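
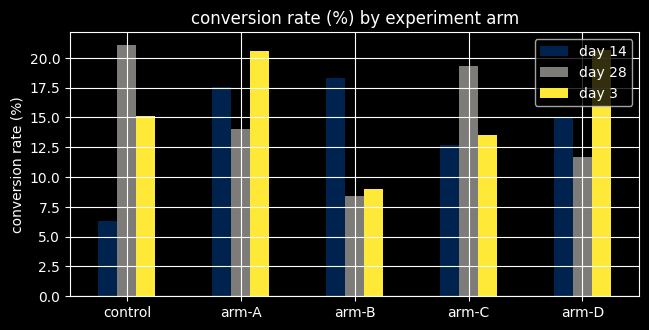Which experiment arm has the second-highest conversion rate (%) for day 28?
Top 3 for day 28: control ≈ 22, arm-C ≈ 20, arm-A ≈ 14.

arm-C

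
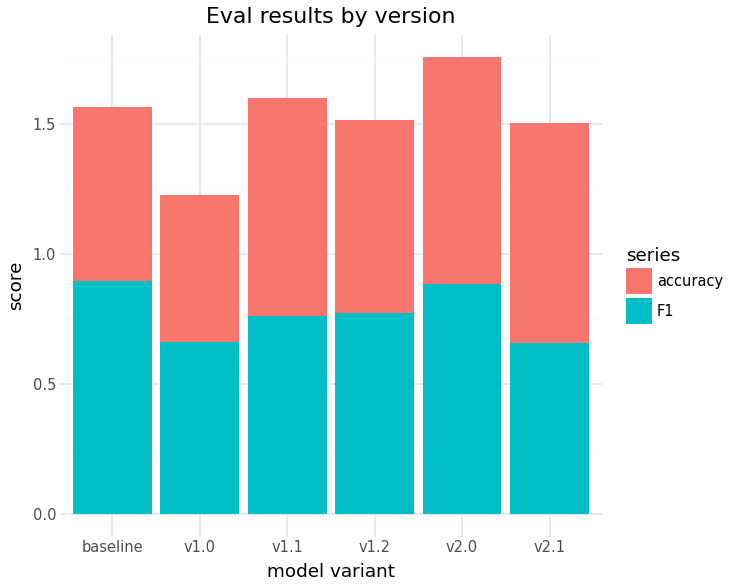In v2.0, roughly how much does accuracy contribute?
≈ 1.0

accuracy top ≈ 1.8, bottom ≈ 0.8; segment ≈ 1.0.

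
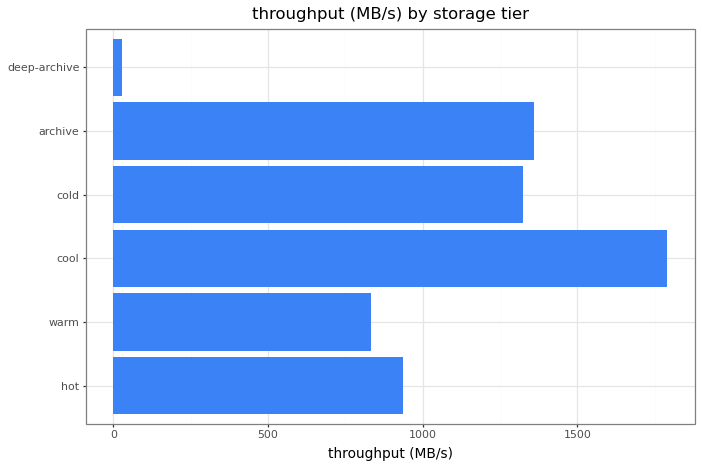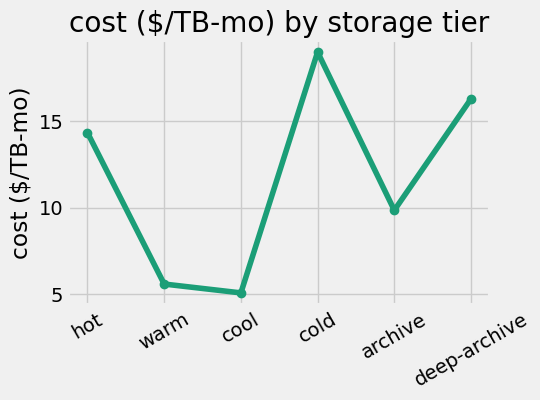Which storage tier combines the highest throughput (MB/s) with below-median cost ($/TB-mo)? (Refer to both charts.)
cool

Chart 2 median cost ($/TB-mo) ≈ 12; below-median storage tiers: warm, cool, archive. Among those, cool has the highest throughput (MB/s) (≈ 1800).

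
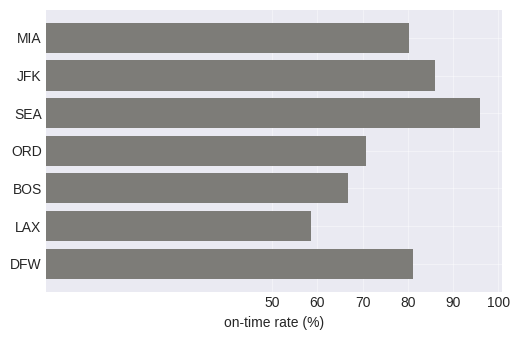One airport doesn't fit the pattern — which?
LAX

LAX ≈ 60; the rest sit between ≈ 70 and ≈ 100.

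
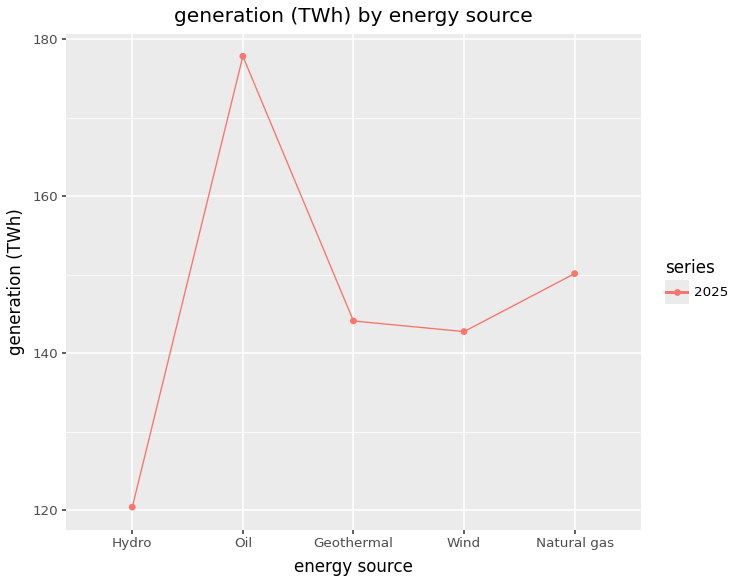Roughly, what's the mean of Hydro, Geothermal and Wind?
≈ 137

(120 + 145 + 145) / 3 ≈ 137.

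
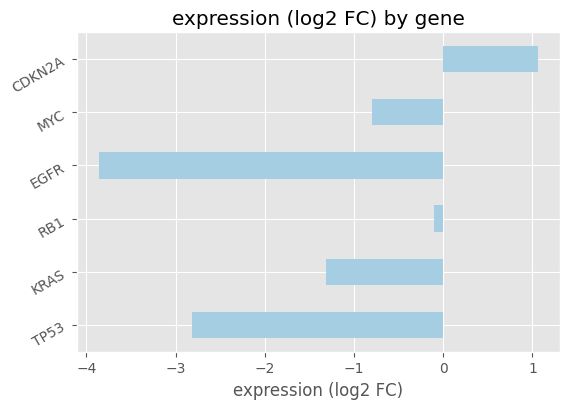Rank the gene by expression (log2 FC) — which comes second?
RB1

Top 3: CDKN2A ≈ 1.0, RB1 ≈ 0.0, MYC ≈ -1.0.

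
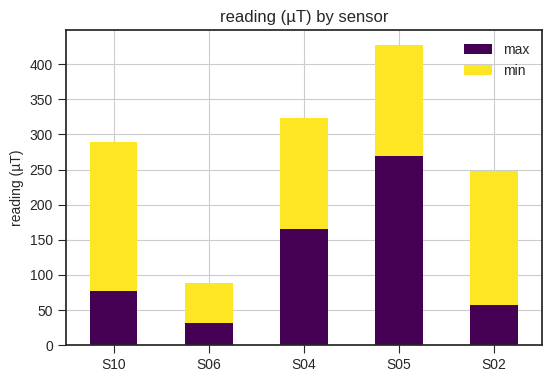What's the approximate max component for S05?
max top ≈ 250, bottom ≈ 0; segment ≈ 250.

≈ 250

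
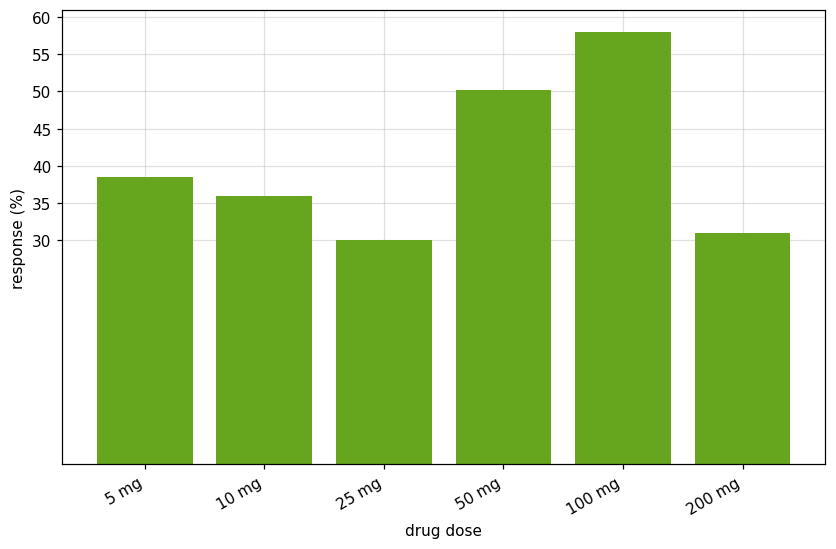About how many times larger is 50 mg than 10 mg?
50 mg ≈ 50, 10 mg ≈ 35; 50/35 ≈ 1.43.

≈ 1.43×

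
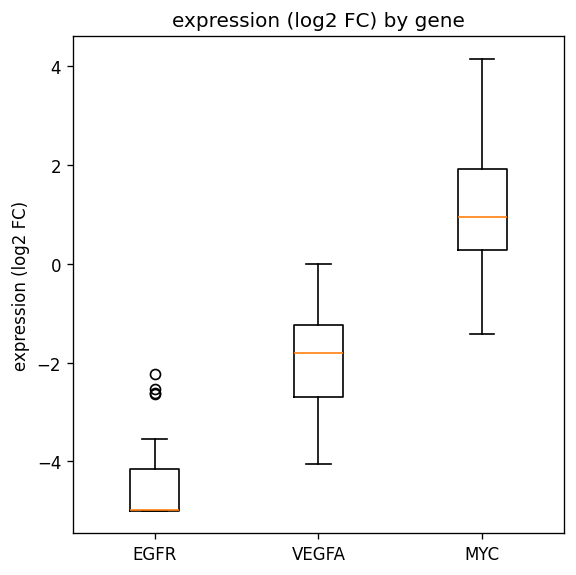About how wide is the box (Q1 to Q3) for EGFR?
Q3 ≈ -4.0, Q1 ≈ -5.0; IQR ≈ 1.0.

≈ 1.0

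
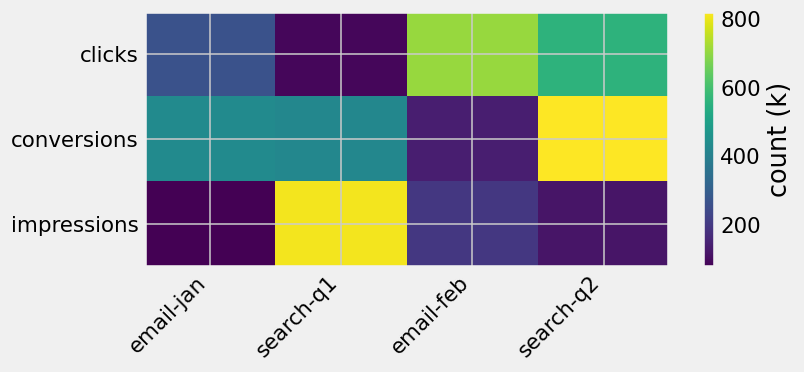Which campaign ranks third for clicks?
Top 4 for clicks: email-feb ≈ 700, search-q2 ≈ 600, email-jan ≈ 300, search-q1 ≈ 100.

email-jan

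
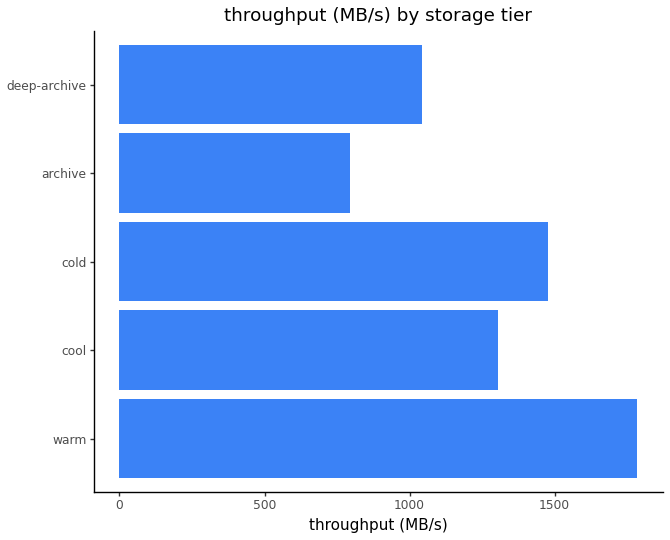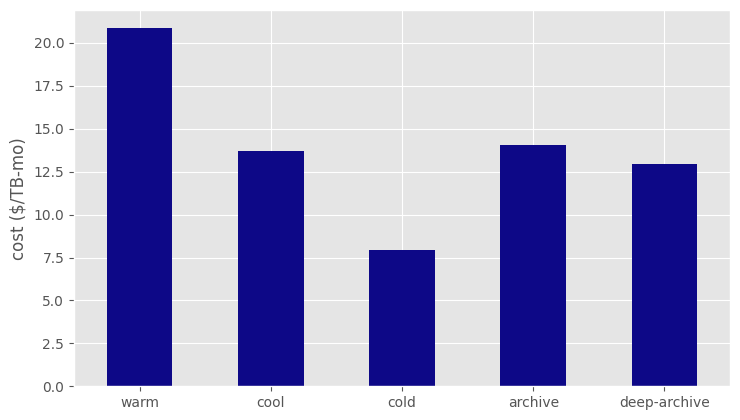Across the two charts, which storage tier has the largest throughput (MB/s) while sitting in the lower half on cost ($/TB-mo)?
cold

Chart 2 median cost ($/TB-mo) ≈ 14; below-median storage tiers: cold, deep-archive. Among those, cold has the highest throughput (MB/s) (≈ 1400).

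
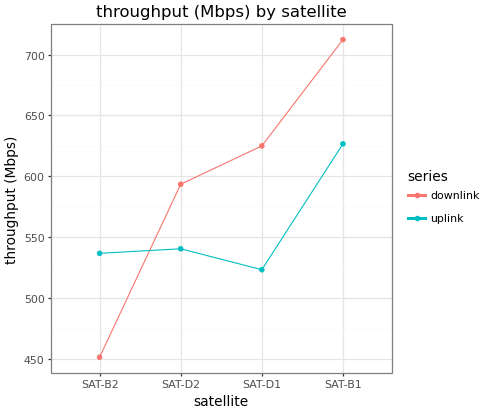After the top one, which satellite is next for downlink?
Top 3 for downlink: SAT-B1 ≈ 700, SAT-D1 ≈ 625, SAT-D2 ≈ 600.

SAT-D1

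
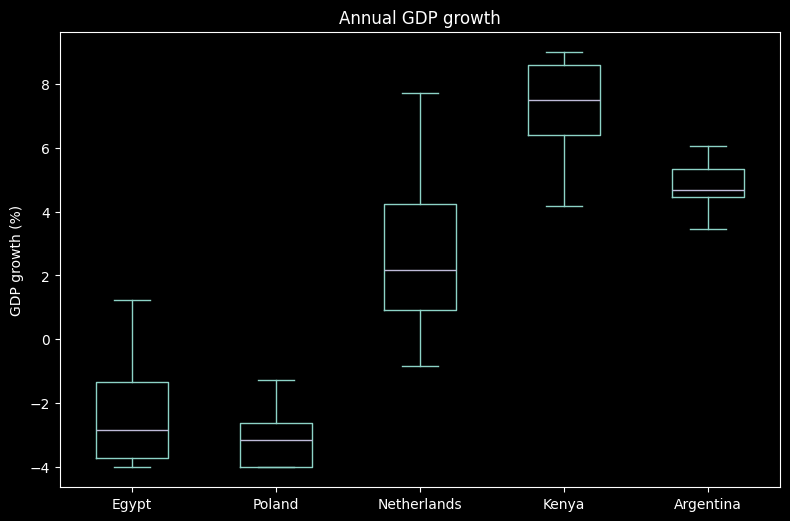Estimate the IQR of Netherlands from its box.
Q3 ≈ 4, Q1 ≈ 1; IQR ≈ 3.

≈ 3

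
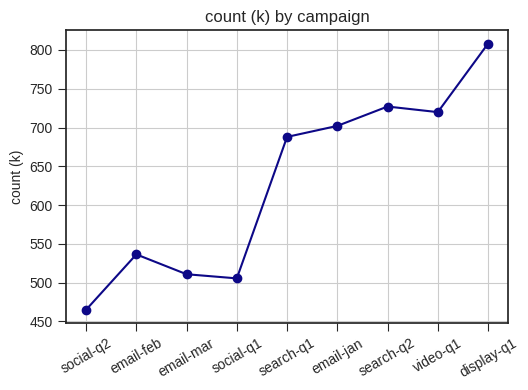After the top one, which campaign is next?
Top 3: display-q1 ≈ 800, search-q2 ≈ 750, video-q1 ≈ 700.

search-q2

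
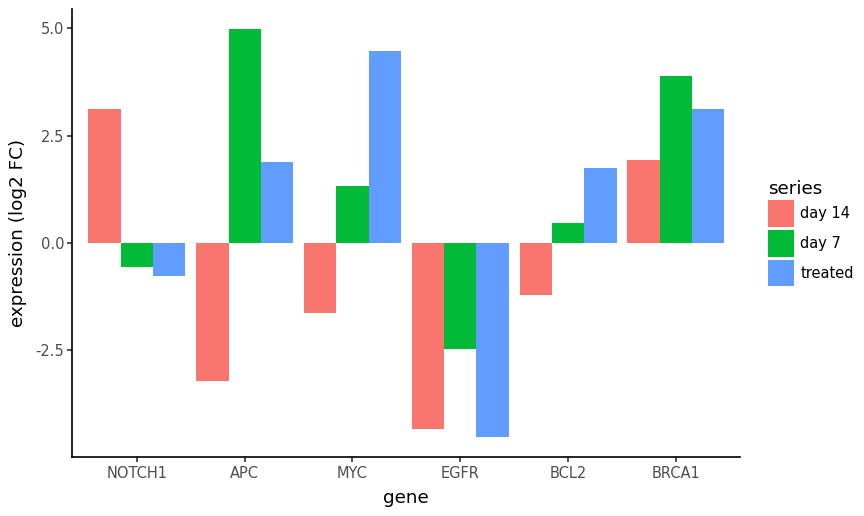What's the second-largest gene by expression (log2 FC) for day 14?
BRCA1

Top 3 for day 14: NOTCH1 ≈ 3, BRCA1 ≈ 2, BCL2 ≈ -1.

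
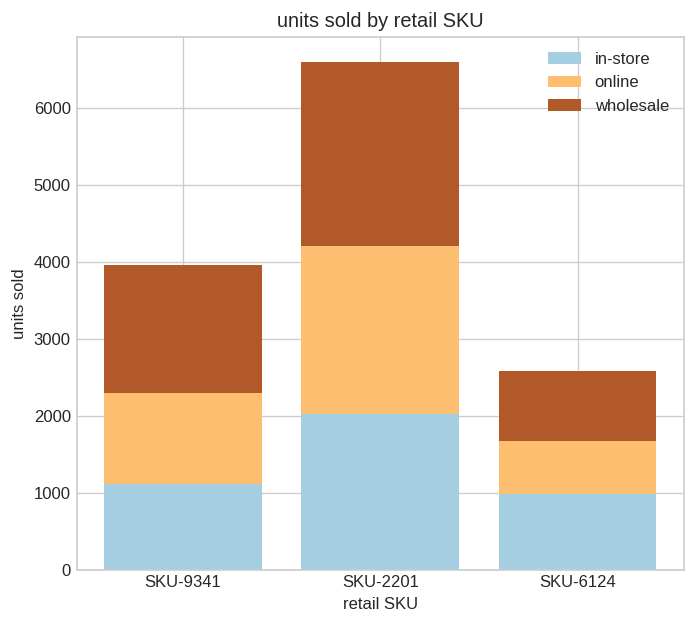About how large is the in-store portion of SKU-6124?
in-store top ≈ 1000, bottom ≈ 0; segment ≈ 1000.

≈ 1000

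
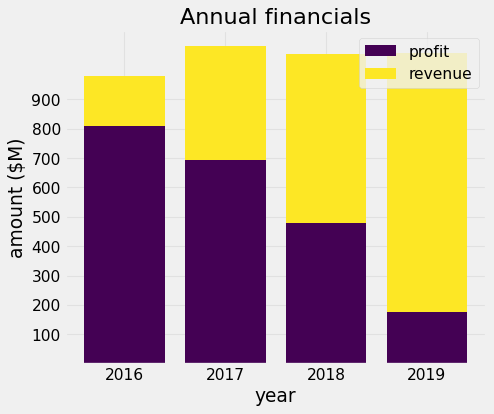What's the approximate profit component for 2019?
profit top ≈ 200, bottom ≈ 0; segment ≈ 200.

≈ 200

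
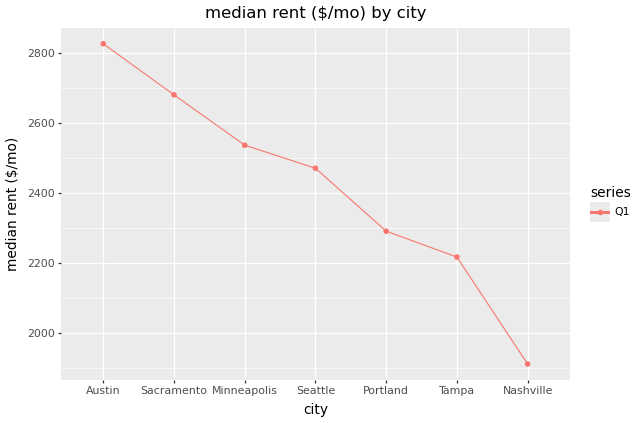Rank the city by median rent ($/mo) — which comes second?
Top 3: Austin ≈ 2800, Sacramento ≈ 2700, Minneapolis ≈ 2500.

Sacramento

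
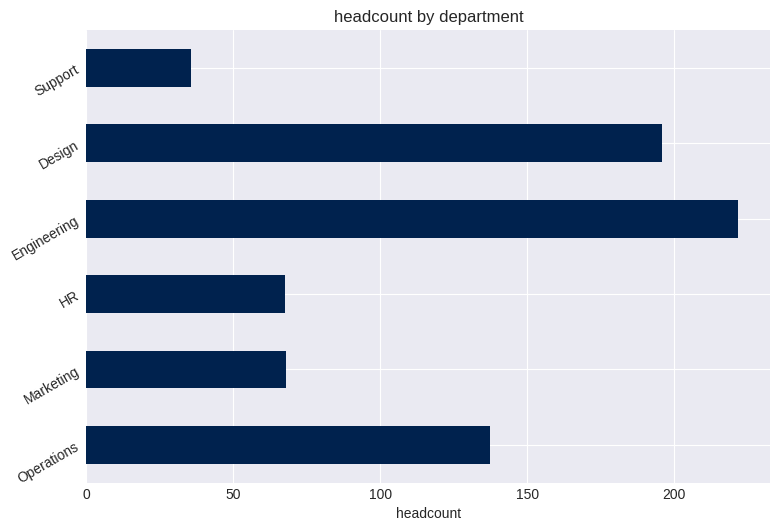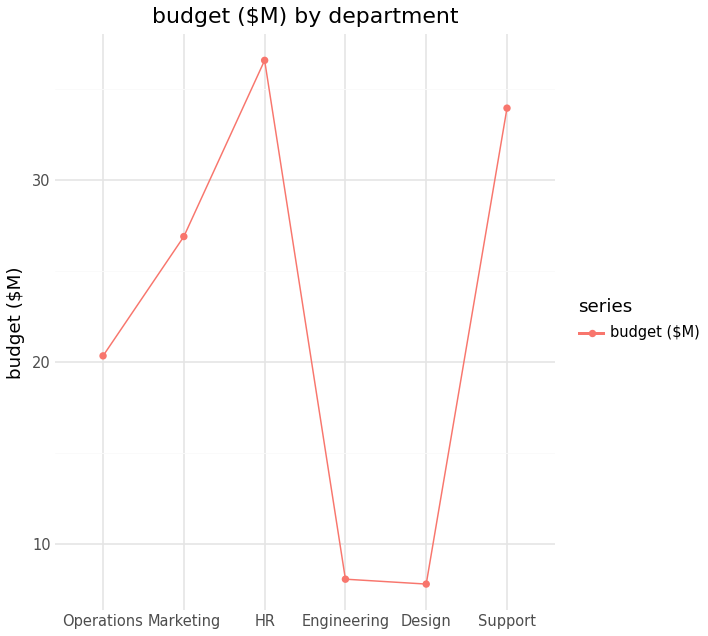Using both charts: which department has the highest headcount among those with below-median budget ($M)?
Engineering

Chart 2 median budget ($M) ≈ 25; below-median departments: Operations, Engineering, Design. Among those, Engineering has the highest headcount (≈ 225).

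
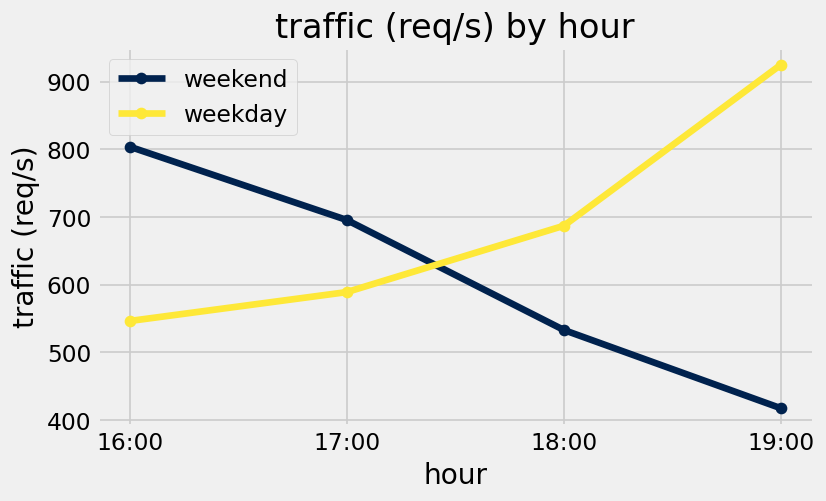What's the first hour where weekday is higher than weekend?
18:00

17:00: weekday ≈ 600 vs weekend ≈ 700 (not yet); 18:00: weekday ≈ 700 vs weekend ≈ 550 (first crossover).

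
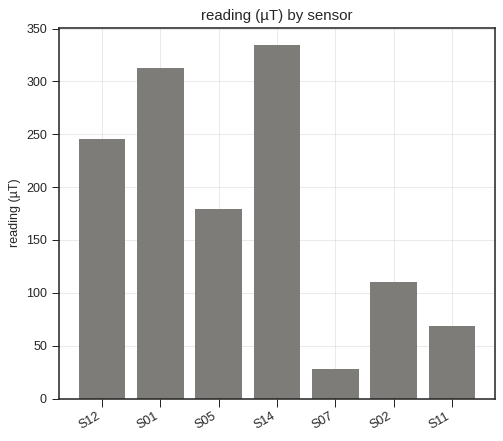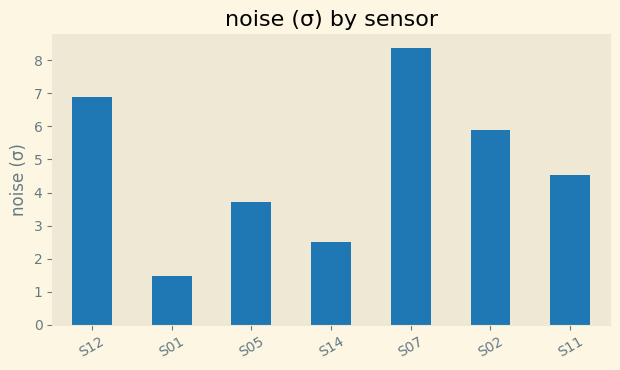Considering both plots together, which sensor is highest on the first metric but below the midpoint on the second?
S14

Chart 2 median noise (σ) ≈ 5; below-median sensors: S01, S05, S14. Among those, S14 has the highest reading (µT) (≈ 350).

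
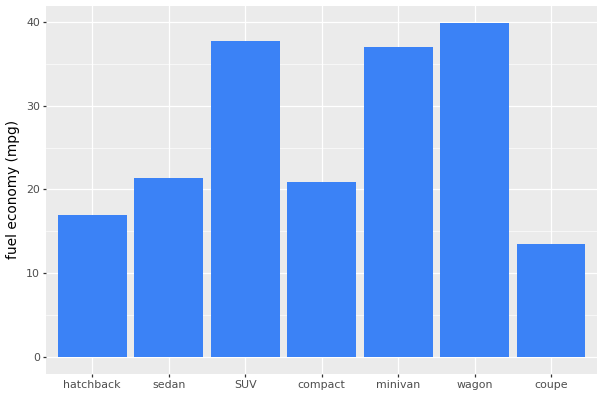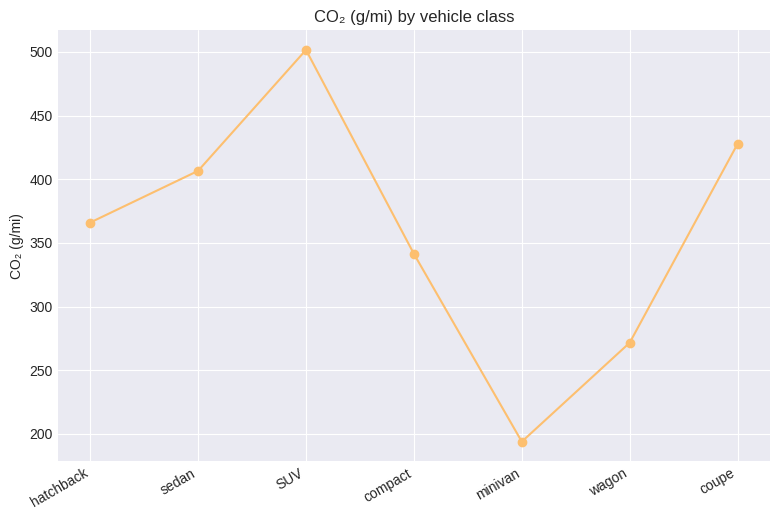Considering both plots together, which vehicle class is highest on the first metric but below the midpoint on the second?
wagon

Chart 2 median CO₂ (g/mi) ≈ 350; below-median vehicle classes: compact, minivan, wagon. Among those, wagon has the highest fuel economy (mpg) (≈ 40).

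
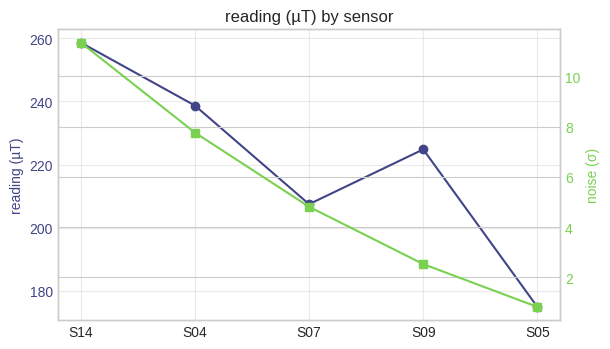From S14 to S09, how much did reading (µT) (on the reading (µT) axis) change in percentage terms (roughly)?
S14 ≈ 260, S09 ≈ 220; (220 − 260) / 260 ≈ -15.4%.

≈ -15.4%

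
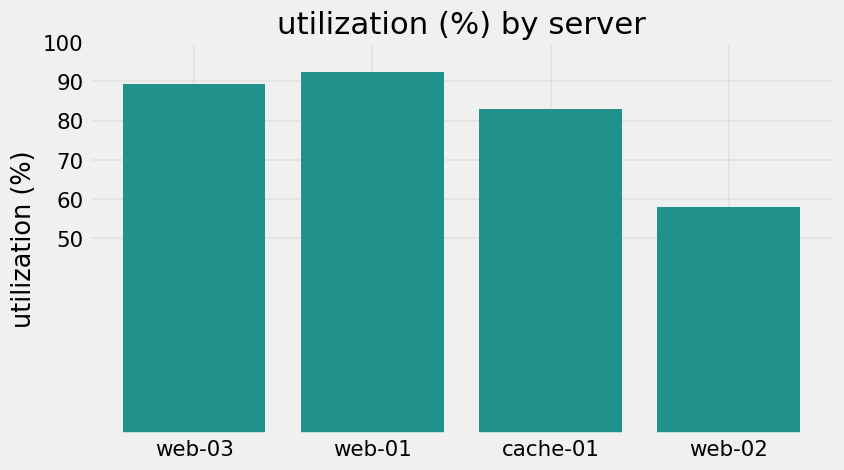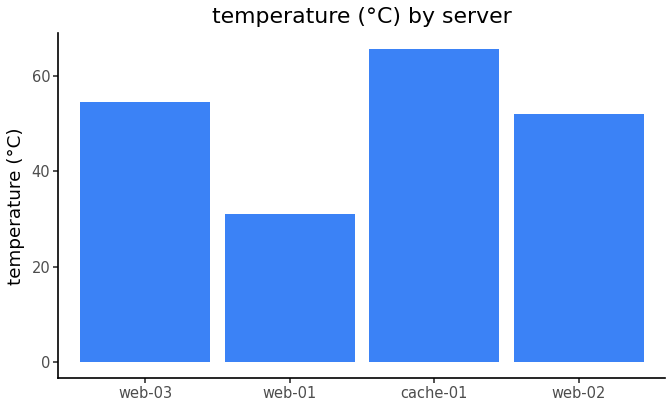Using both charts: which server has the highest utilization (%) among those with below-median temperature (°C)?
Chart 2 median temperature (°C) ≈ 50; below-median servers: web-01, web-02. Among those, web-01 has the highest utilization (%) (≈ 90).

web-01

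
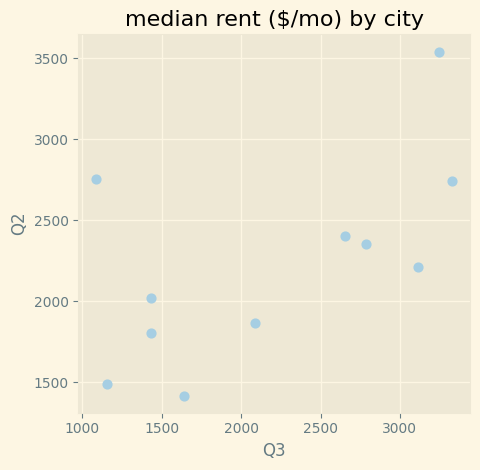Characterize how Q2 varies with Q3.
Points are positively correlated; moderate (|r| ≈ 0.6).

positive, moderate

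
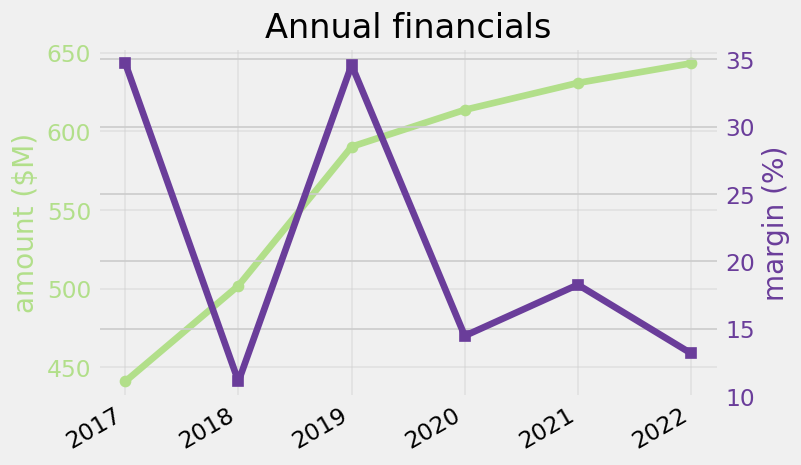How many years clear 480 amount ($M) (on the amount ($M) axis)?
Above 480: 2018, 2019, 2020, 2021, 2022.

5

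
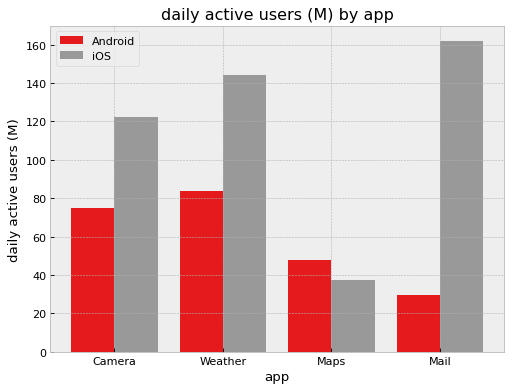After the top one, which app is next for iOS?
Top 3 for iOS: Mail ≈ 160, Weather ≈ 140, Camera ≈ 120.

Weather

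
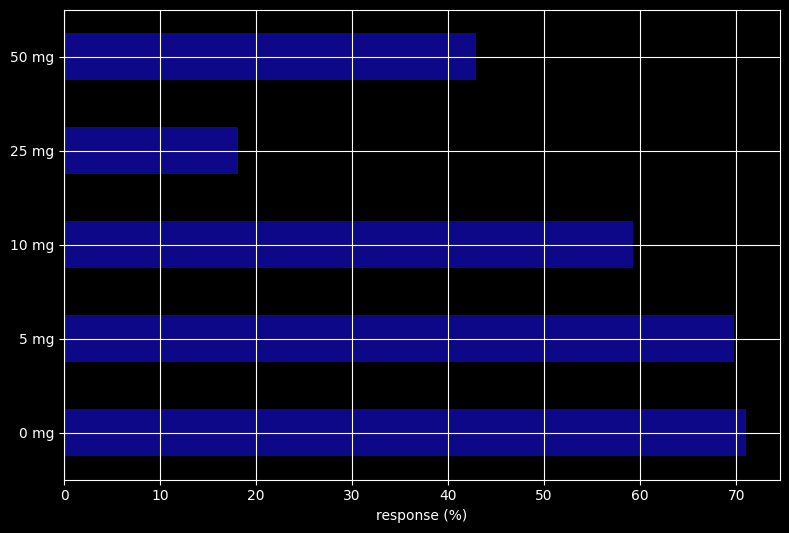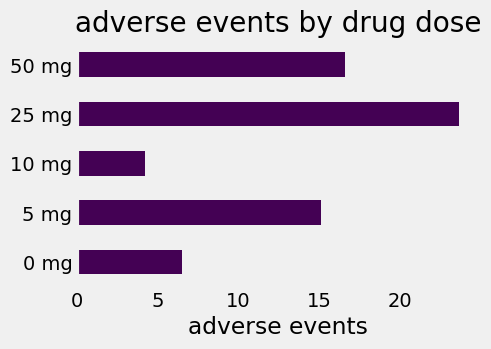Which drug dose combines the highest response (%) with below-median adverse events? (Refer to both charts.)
0 mg

Chart 2 median adverse events ≈ 15; below-median drug doses: 0 mg, 10 mg. Among those, 0 mg has the highest response (%) (≈ 70).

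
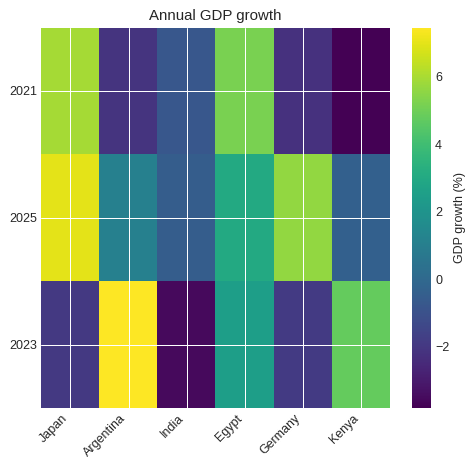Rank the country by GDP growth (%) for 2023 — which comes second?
Kenya

Top 3 for 2023: Argentina ≈ 7, Kenya ≈ 5, Egypt ≈ 3.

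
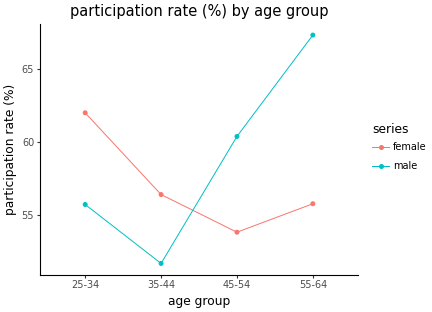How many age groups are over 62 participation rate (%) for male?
Above 62: 55-64.

1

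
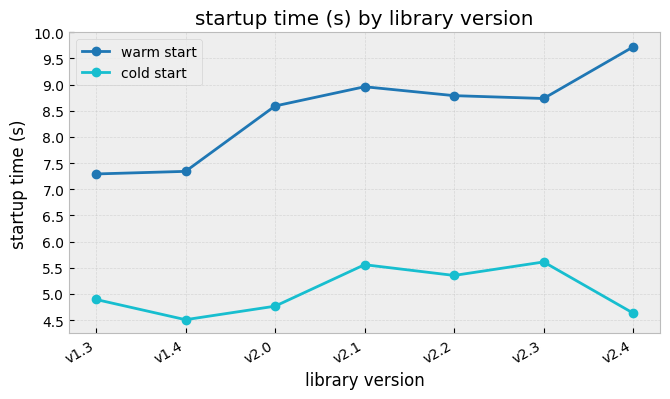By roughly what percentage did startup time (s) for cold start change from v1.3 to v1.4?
v1.3 ≈ 5.0, v1.4 ≈ 4.5; (4.5 − 5.0) / 5.0 ≈ -10%.

≈ -10%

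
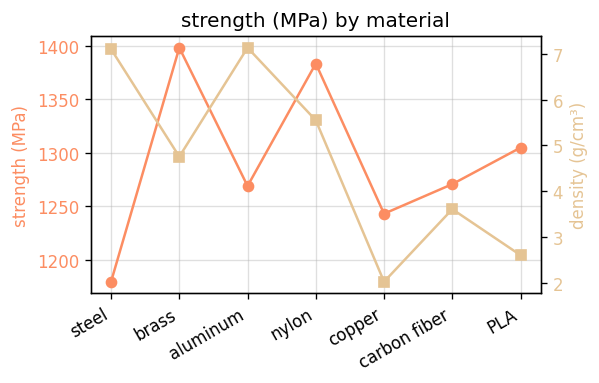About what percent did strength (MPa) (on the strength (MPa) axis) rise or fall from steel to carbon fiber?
≈ +8.5%

steel ≈ 1180, carbon fiber ≈ 1280; (1280 − 1180) / 1180 ≈ +8.5%.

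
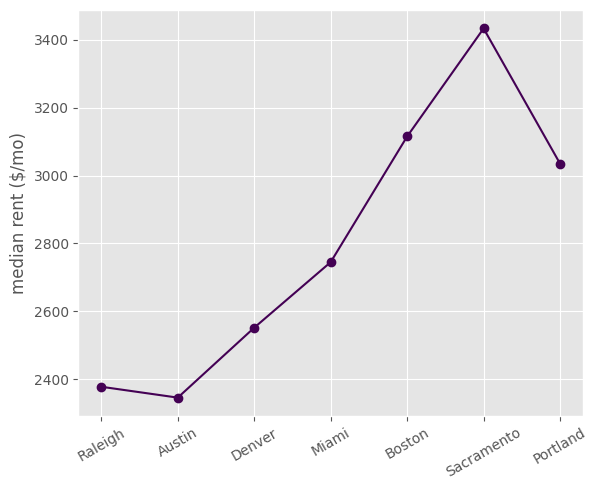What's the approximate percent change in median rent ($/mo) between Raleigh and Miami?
≈ +12.5%

Raleigh ≈ 2400, Miami ≈ 2700; (2700 − 2400) / 2400 ≈ +12.5%.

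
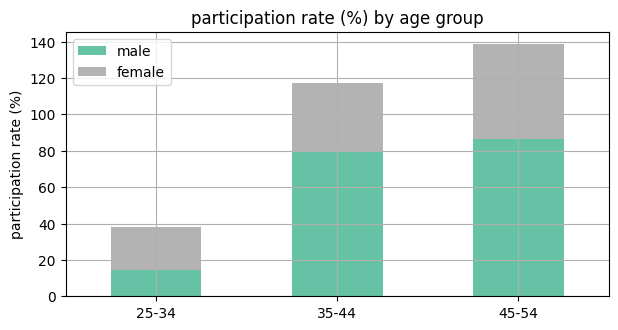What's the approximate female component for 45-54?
≈ 60

female top ≈ 140, bottom ≈ 80; segment ≈ 60.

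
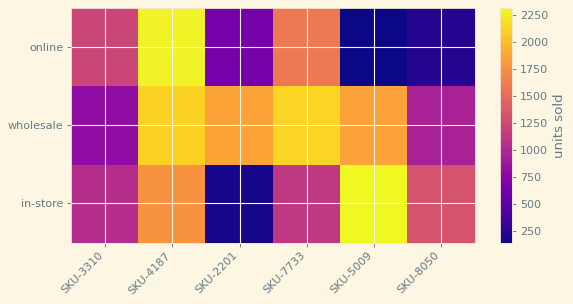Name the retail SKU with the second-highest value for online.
SKU-7733

Top 3 for online: SKU-4187 ≈ 2200, SKU-7733 ≈ 1600, SKU-3310 ≈ 1200.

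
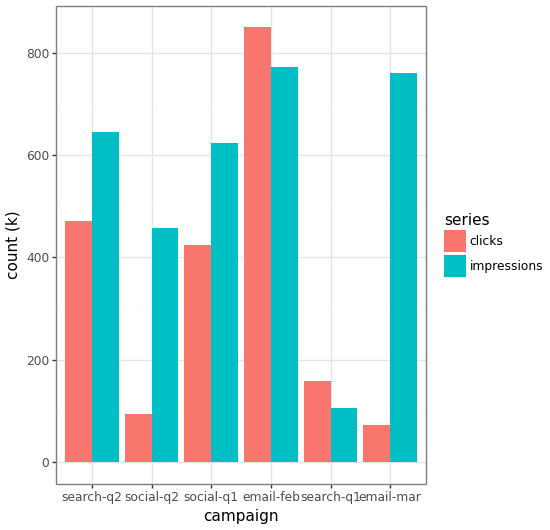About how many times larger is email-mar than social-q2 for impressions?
email-mar ≈ 800, social-q2 ≈ 500; 800/500 ≈ 1.6.

≈ 1.6×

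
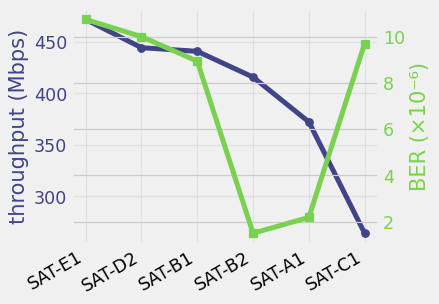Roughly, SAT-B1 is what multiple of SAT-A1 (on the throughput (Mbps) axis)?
SAT-B1 ≈ 440, SAT-A1 ≈ 380; 440/380 ≈ 1.16.

≈ 1.16×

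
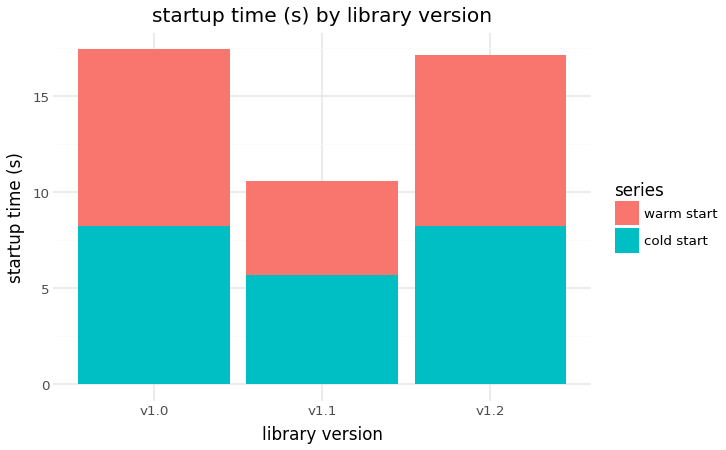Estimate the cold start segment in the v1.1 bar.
cold start top ≈ 6, bottom ≈ 0; segment ≈ 6.

≈ 6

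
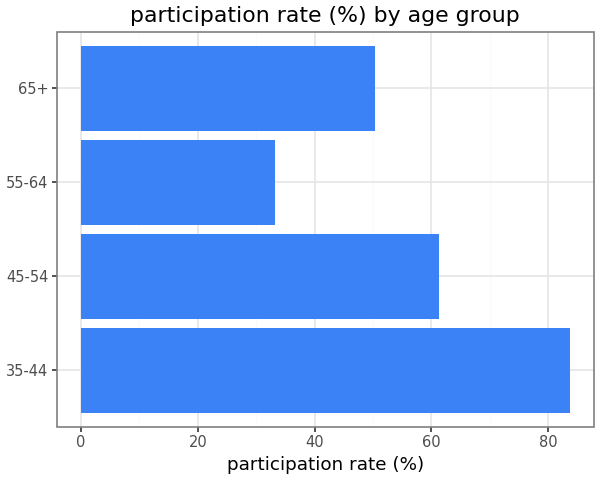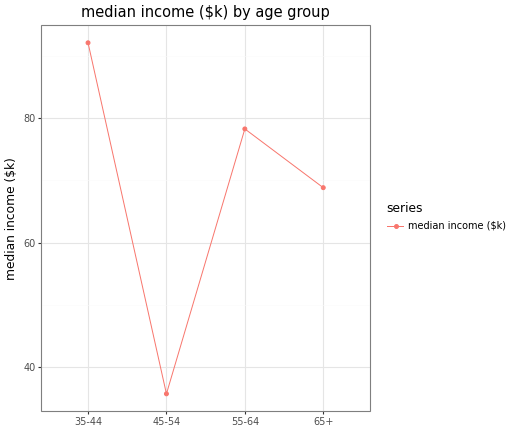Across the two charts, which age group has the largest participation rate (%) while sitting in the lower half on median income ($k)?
45-54

Chart 2 median median income ($k) ≈ 70; below-median age groups: 45-54, 65+. Among those, 45-54 has the highest participation rate (%) (≈ 60).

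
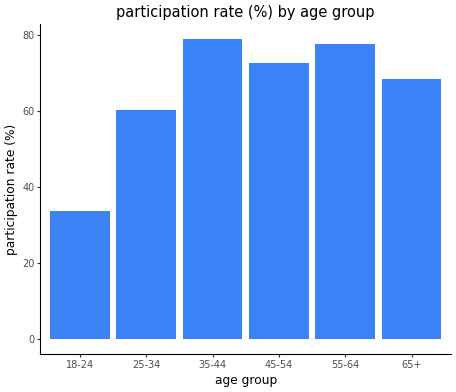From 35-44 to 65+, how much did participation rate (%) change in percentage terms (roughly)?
35-44 ≈ 80, 65+ ≈ 70; (70 − 80) / 80 ≈ -12.5%.

≈ -12.5%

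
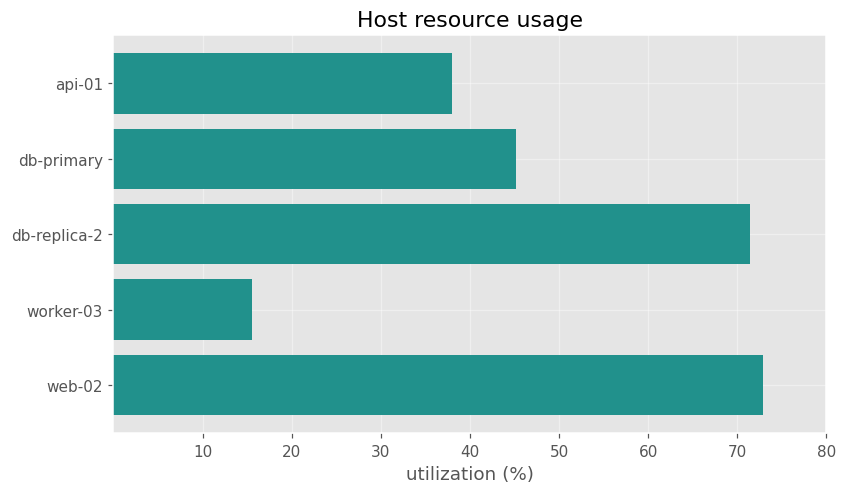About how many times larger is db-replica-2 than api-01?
db-replica-2 ≈ 70, api-01 ≈ 40; 70/40 ≈ 1.75.

≈ 1.75×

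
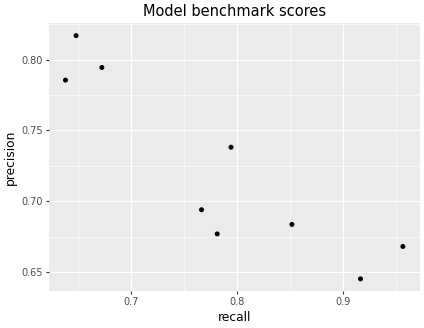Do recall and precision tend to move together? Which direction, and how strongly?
negative, strong

Points are negatively correlated; strong (|r| ≈ 0.9).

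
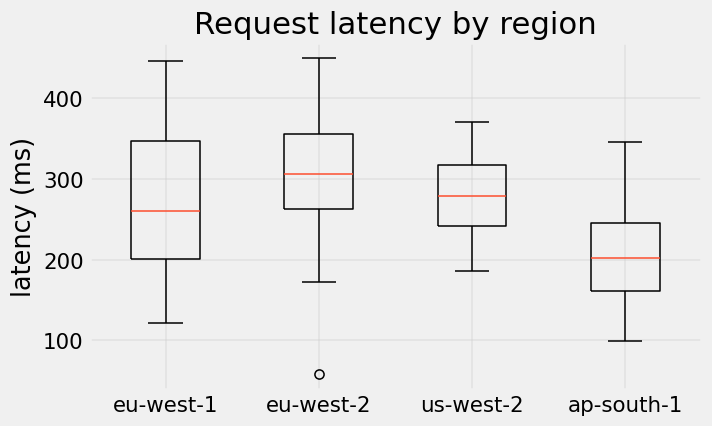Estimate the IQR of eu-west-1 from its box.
Q3 ≈ 350, Q1 ≈ 200; IQR ≈ 150.

≈ 150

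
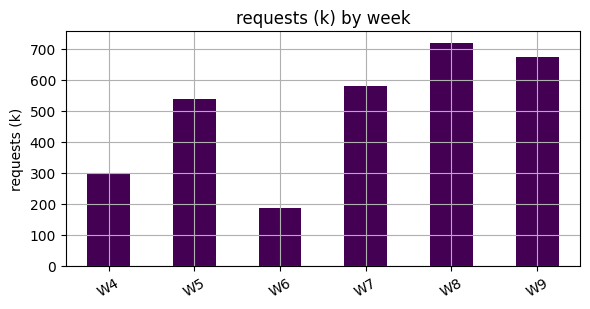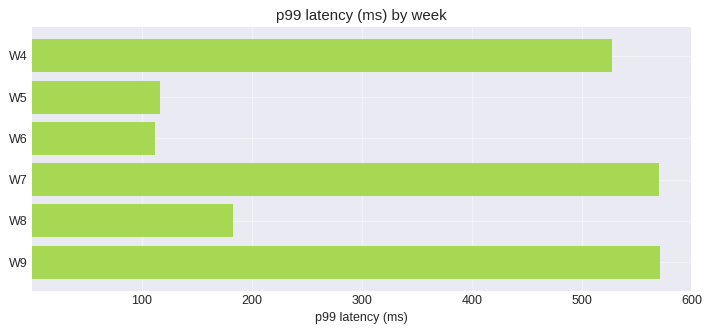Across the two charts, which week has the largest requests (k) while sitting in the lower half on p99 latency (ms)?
Chart 2 median p99 latency (ms) ≈ 400; below-median weeks: W5, W6, W8. Among those, W8 has the highest requests (k) (≈ 700).

W8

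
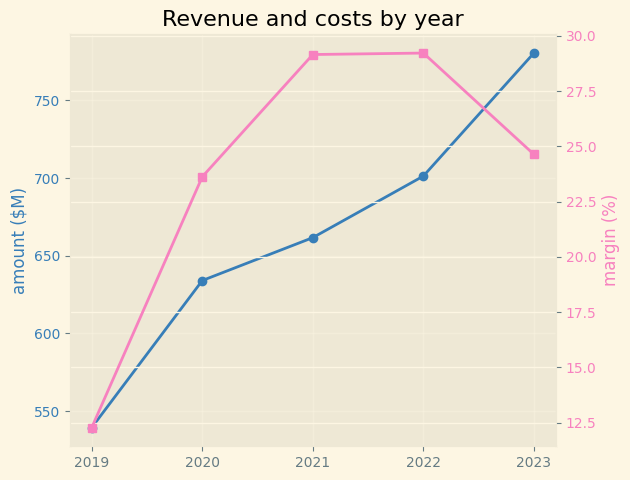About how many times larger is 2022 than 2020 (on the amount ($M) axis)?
≈ 1.12×

2022 ≈ 700, 2020 ≈ 625; 700/625 ≈ 1.12.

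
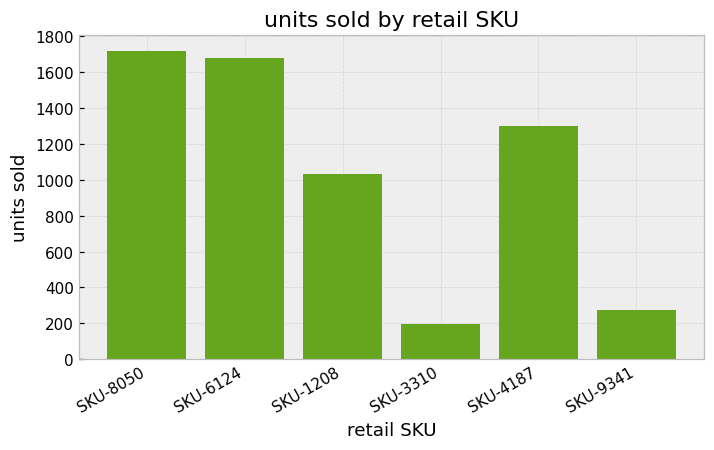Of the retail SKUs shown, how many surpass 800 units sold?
4

Above 800: SKU-8050, SKU-6124, SKU-1208, SKU-4187.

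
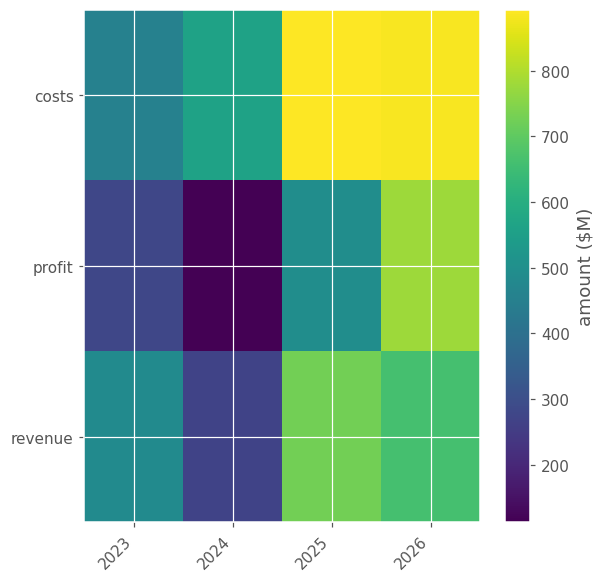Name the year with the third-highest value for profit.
Top 4 for profit: 2026 ≈ 800, 2025 ≈ 500, 2023 ≈ 300, 2024 ≈ 100.

2023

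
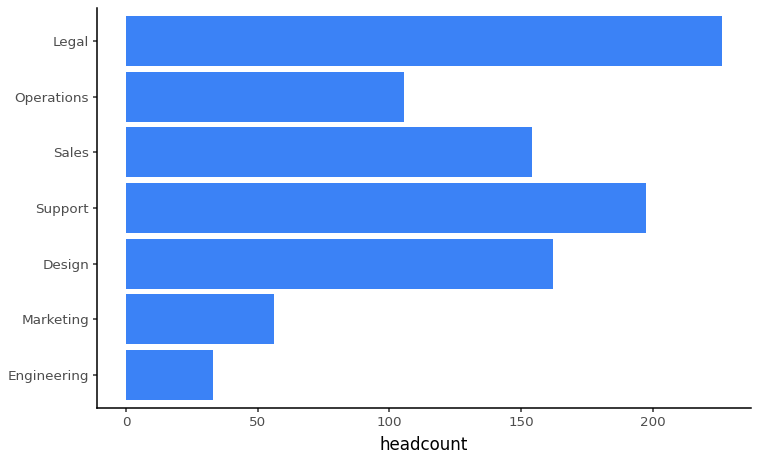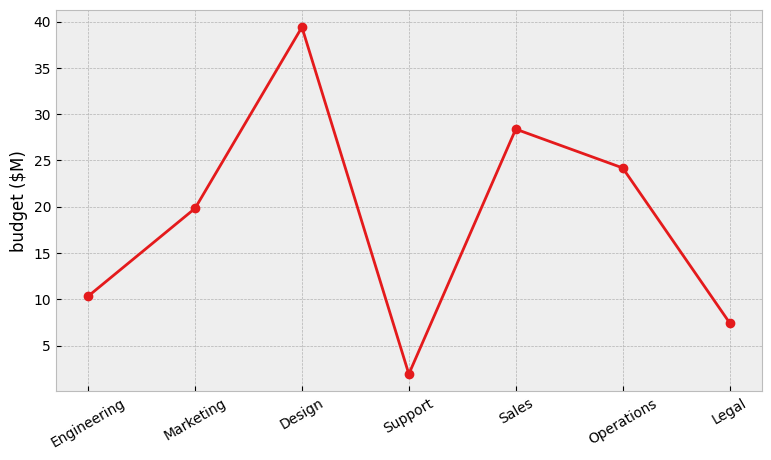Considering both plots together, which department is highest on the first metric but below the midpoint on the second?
Legal

Chart 2 median budget ($M) ≈ 20; below-median departments: Engineering, Support, Legal. Among those, Legal has the highest headcount (≈ 225).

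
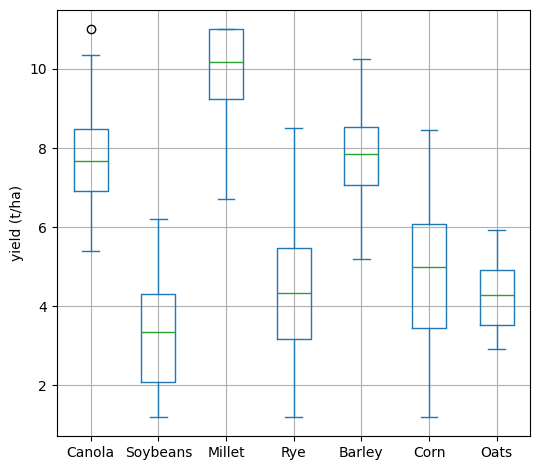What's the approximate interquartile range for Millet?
≈ 2

Q3 ≈ 11, Q1 ≈ 9; IQR ≈ 2.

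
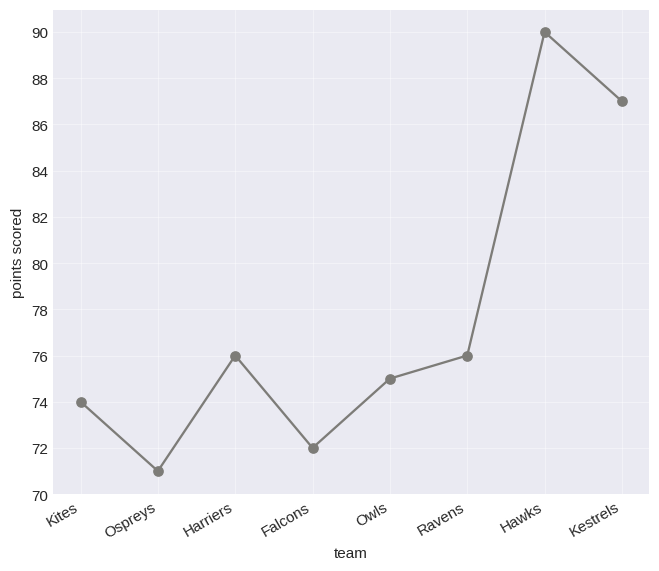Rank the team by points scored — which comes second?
Kestrels

Top 3: Hawks ≈ 90, Kestrels ≈ 88, Ravens ≈ 76.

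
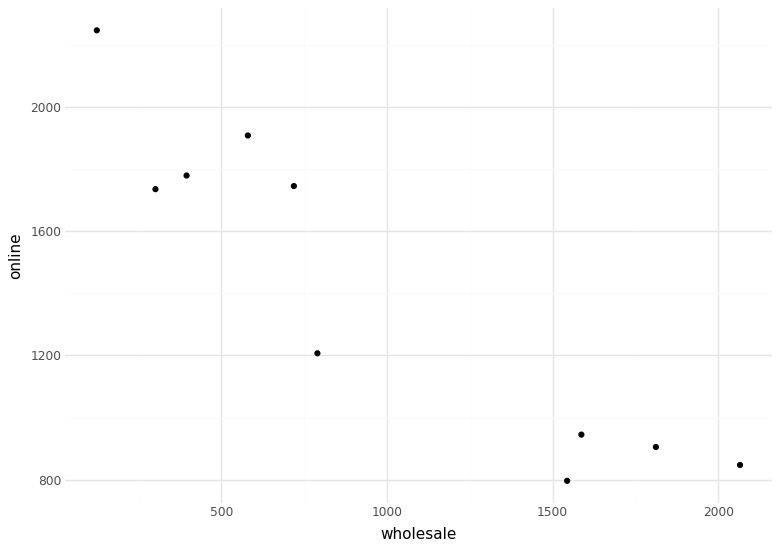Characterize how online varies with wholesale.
Points are negatively correlated; strong (|r| ≈ 0.9).

negative, strong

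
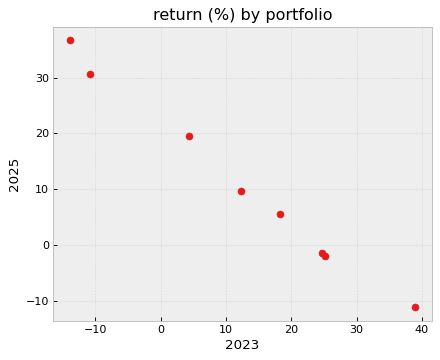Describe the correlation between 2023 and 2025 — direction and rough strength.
Points are negatively correlated; strong (|r| ≈ 1.0).

negative, strong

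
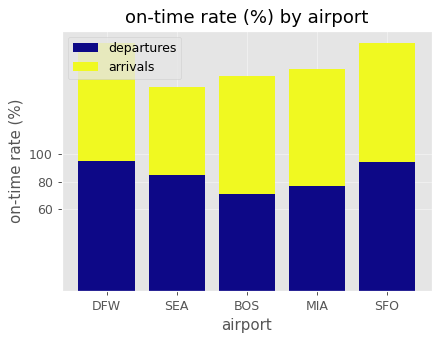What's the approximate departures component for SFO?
≈ 100

departures top ≈ 100, bottom ≈ 0; segment ≈ 100.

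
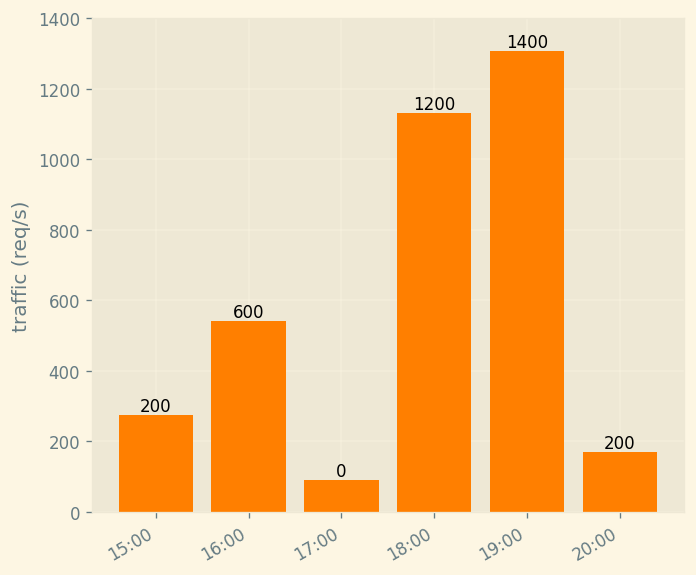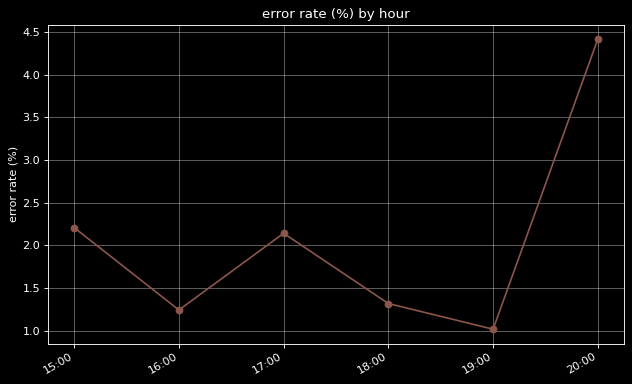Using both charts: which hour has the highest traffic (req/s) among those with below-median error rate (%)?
Chart 2 median error rate (%) ≈ 1.5; below-median hours: 16:00, 18:00, 19:00. Among those, 19:00 has the highest traffic (req/s) (≈ 1400).

19:00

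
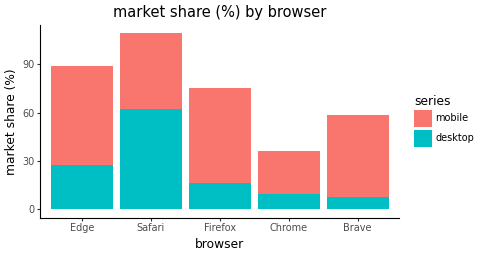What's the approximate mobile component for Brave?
mobile top ≈ 60, bottom ≈ 10; segment ≈ 50.

≈ 50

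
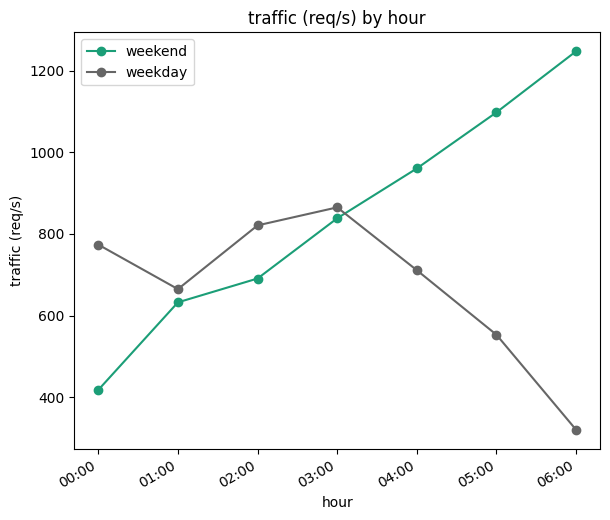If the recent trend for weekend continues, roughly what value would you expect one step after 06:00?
Last three: 1000, 1100, 1200 → slope ≈ 100/step → next ≈ 1300.

≈ 1300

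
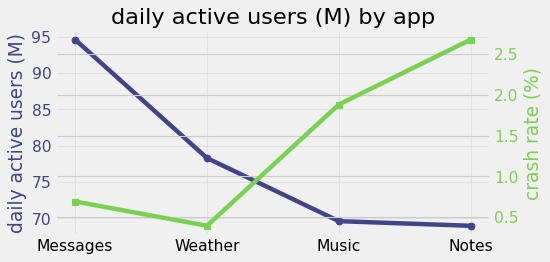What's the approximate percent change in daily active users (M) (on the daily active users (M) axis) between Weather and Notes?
≈ -12.5%

Weather ≈ 80, Notes ≈ 70; (70 − 80) / 80 ≈ -12.5%.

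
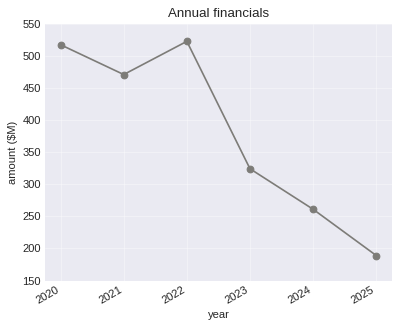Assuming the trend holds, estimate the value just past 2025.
≈ 150

Last three: 300, 250, 200 → slope ≈ -50/step → next ≈ 150.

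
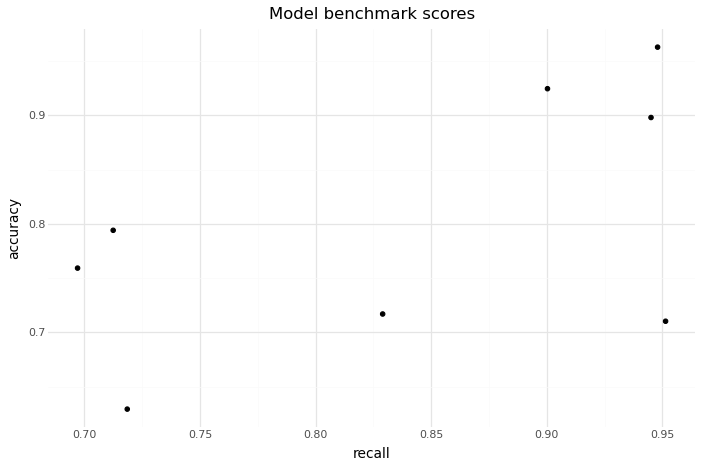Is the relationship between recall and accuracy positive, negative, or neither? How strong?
Points are positively correlated; moderate (|r| ≈ 0.6).

positive, moderate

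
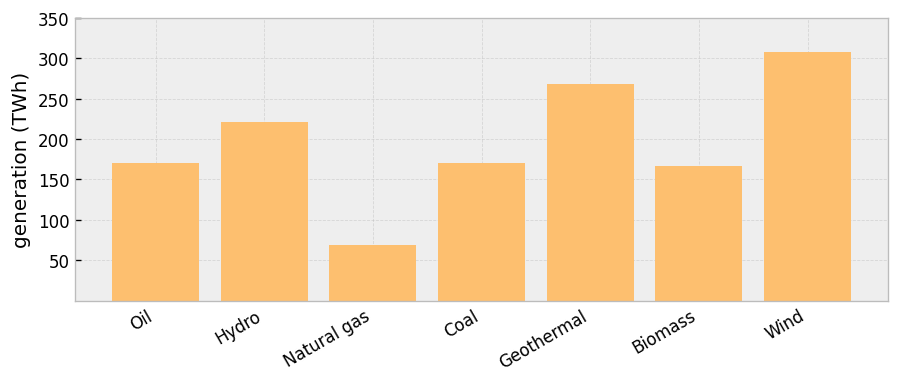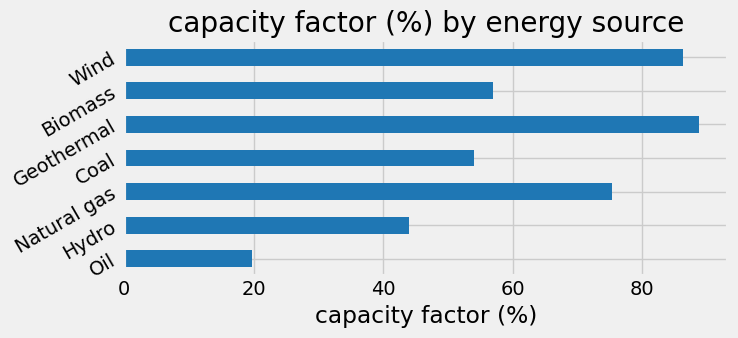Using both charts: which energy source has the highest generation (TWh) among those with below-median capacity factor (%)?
Hydro

Chart 2 median capacity factor (%) ≈ 60; below-median energy sources: Oil, Hydro, Coal. Among those, Hydro has the highest generation (TWh) (≈ 200).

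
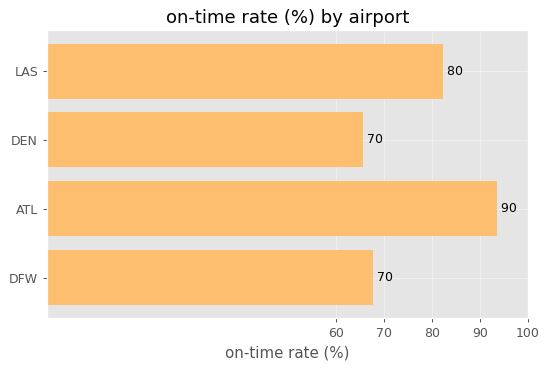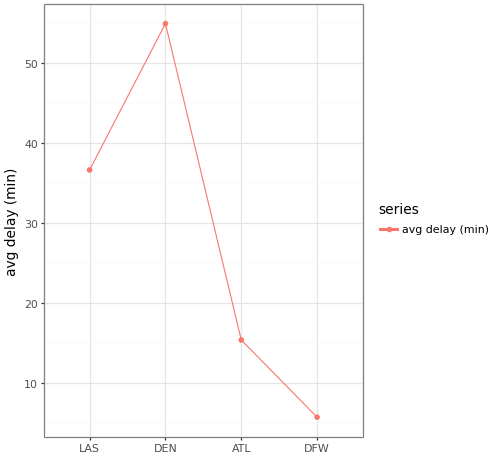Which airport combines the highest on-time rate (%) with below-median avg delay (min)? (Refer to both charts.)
Chart 2 median avg delay (min) ≈ 30; below-median airports: ATL, DFW. Among those, ATL has the highest on-time rate (%) (≈ 90).

ATL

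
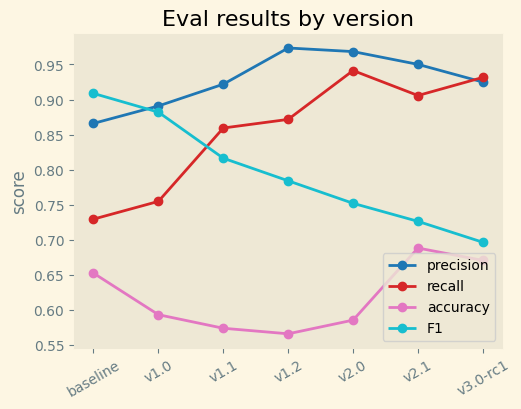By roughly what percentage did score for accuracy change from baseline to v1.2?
≈ -15.4%

baseline ≈ 0.65, v1.2 ≈ 0.55; (0.55 − 0.65) / 0.65 ≈ -15.4%.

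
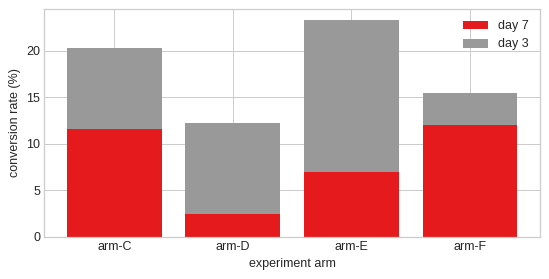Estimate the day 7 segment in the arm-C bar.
≈ 12

day 7 top ≈ 12, bottom ≈ 0; segment ≈ 12.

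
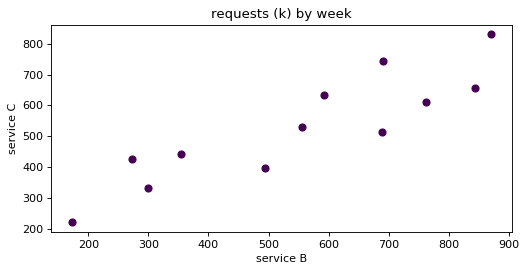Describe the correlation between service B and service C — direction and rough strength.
positive, strong

Points are positively correlated; strong (|r| ≈ 0.9).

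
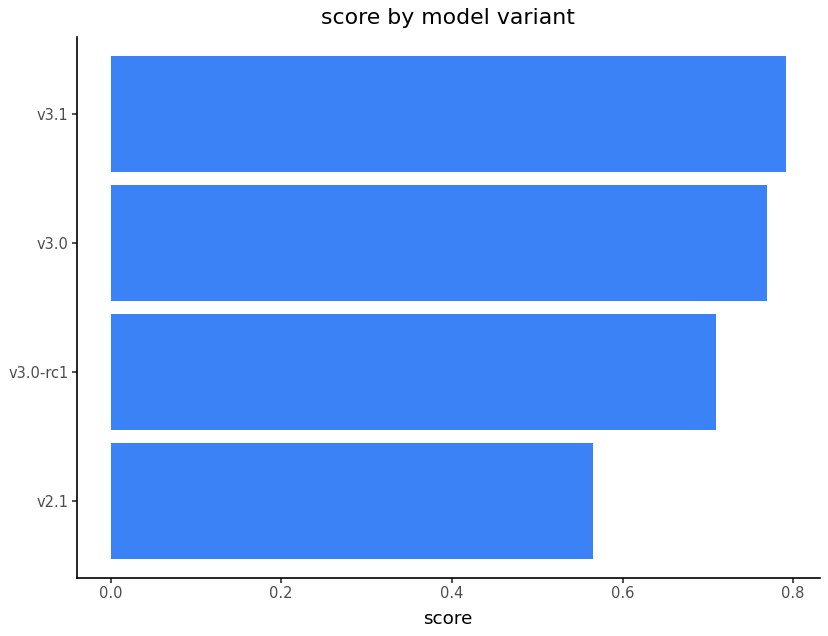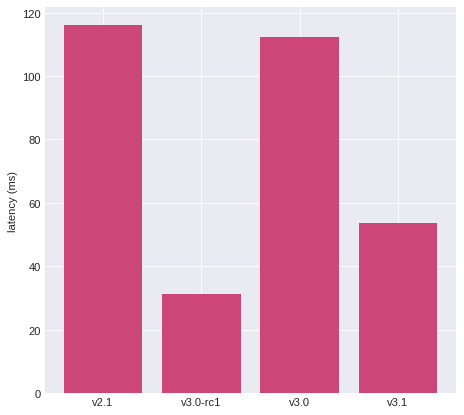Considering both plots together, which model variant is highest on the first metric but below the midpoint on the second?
v3.1

Chart 2 median latency (ms) ≈ 80; below-median model variants: v3.0-rc1, v3.1. Among those, v3.1 has the highest score (≈ 0.8).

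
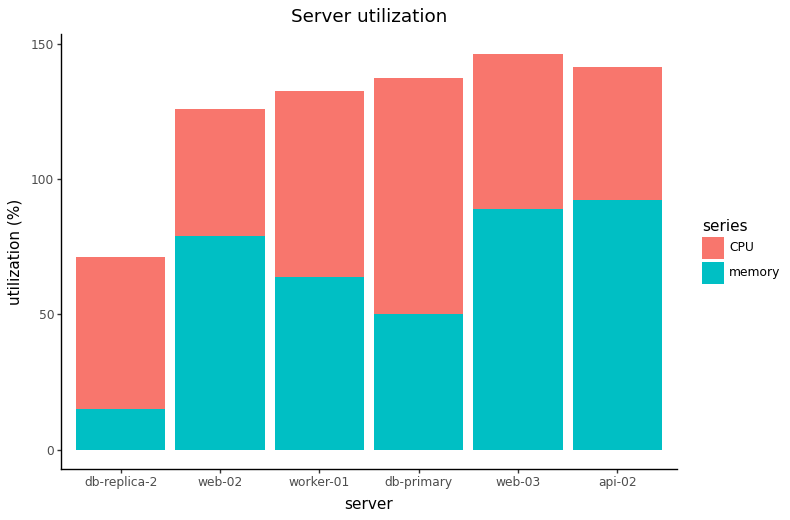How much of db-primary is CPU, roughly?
CPU top ≈ 140, bottom ≈ 60; segment ≈ 80.

≈ 80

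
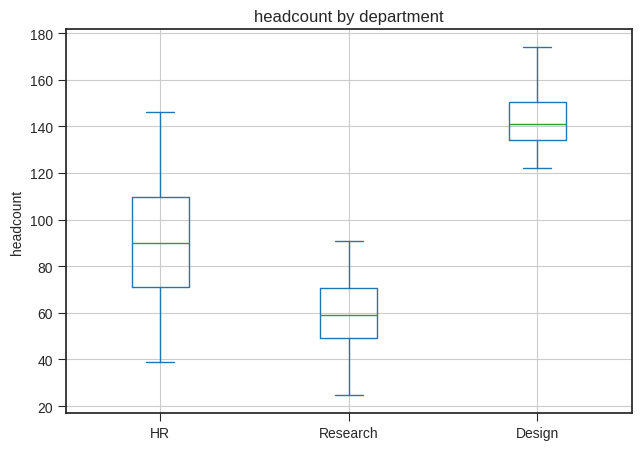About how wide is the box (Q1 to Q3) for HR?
≈ 40

Q3 ≈ 110, Q1 ≈ 70; IQR ≈ 40.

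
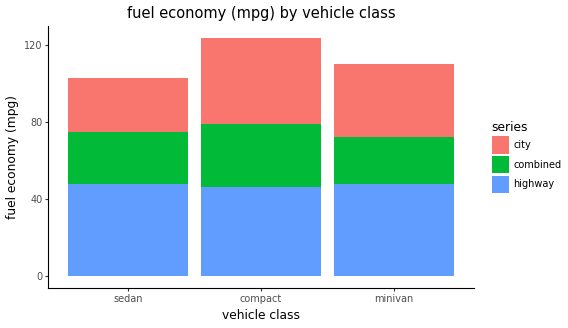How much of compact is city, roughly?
city top ≈ 120, bottom ≈ 80; segment ≈ 40.

≈ 40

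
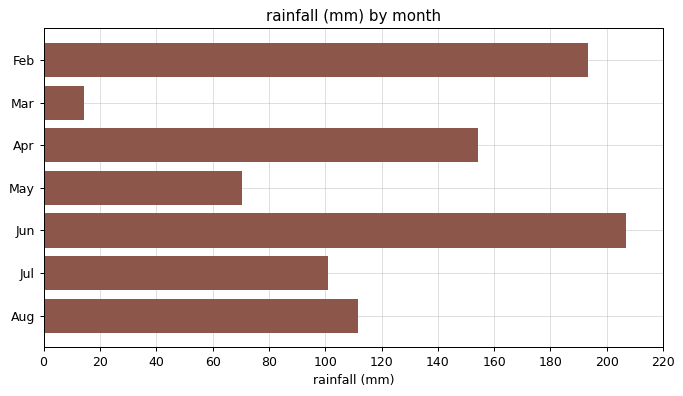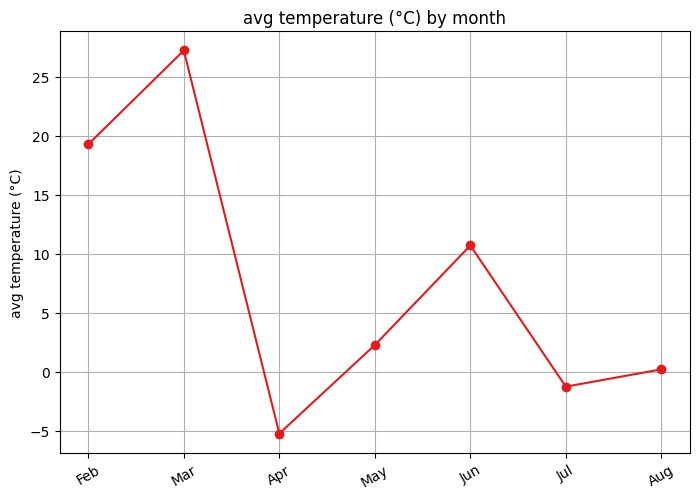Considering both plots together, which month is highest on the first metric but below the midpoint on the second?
Chart 2 median avg temperature (°C) ≈ 0; below-median months: Apr, Jul, Aug. Among those, Apr has the highest rainfall (mm) (≈ 160).

Apr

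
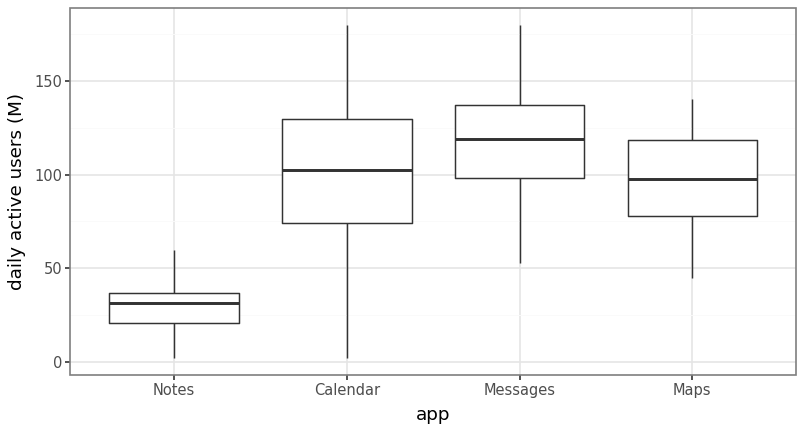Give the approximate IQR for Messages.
≈ 40

Q3 ≈ 140, Q1 ≈ 100; IQR ≈ 40.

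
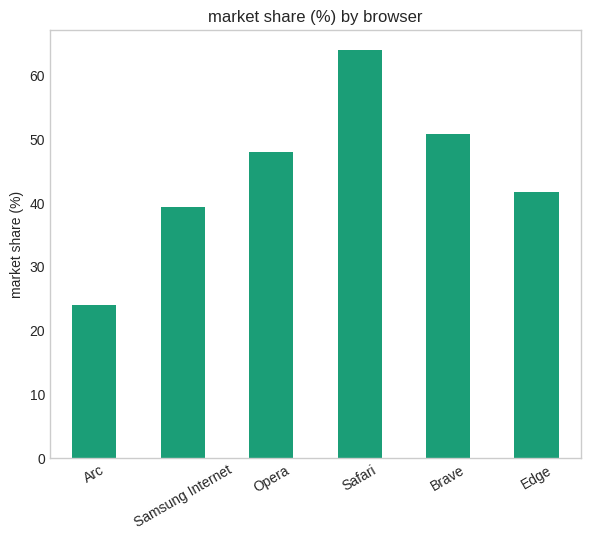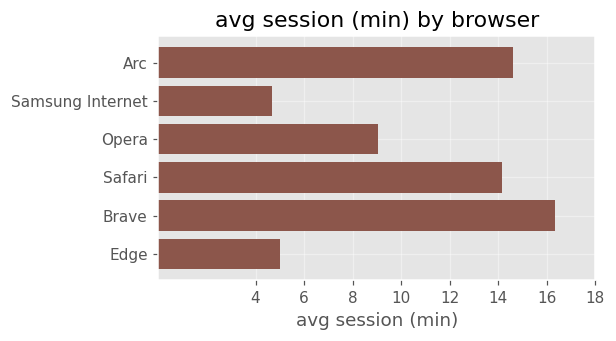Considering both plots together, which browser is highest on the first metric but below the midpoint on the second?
Chart 2 median avg session (min) ≈ 12; below-median browsers: Samsung Internet, Opera, Edge. Among those, Opera has the highest market share (%) (≈ 50).

Opera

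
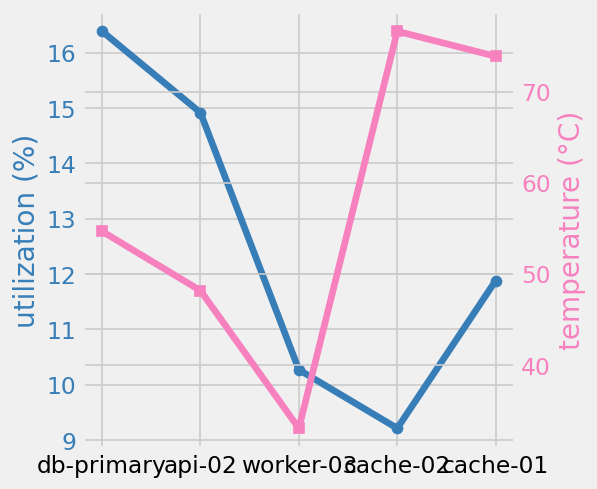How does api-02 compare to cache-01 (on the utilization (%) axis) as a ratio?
≈ 1.25×

api-02 ≈ 15, cache-01 ≈ 12; 15/12 ≈ 1.25.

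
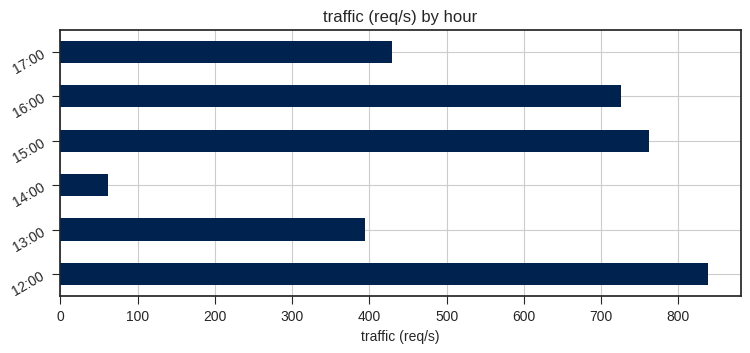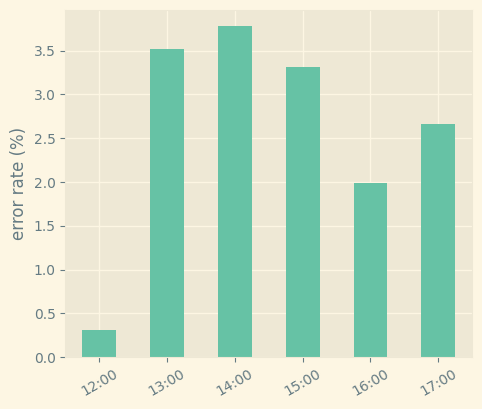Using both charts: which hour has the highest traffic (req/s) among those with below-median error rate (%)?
Chart 2 median error rate (%) ≈ 3; below-median hours: 12:00, 16:00, 17:00. Among those, 12:00 has the highest traffic (req/s) (≈ 800).

12:00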